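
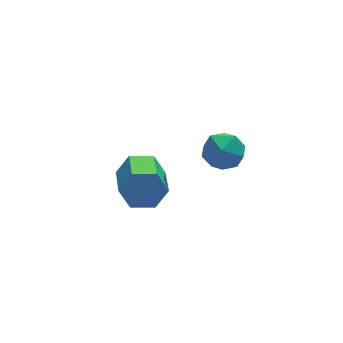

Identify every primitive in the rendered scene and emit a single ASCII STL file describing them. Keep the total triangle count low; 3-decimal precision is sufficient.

solid 
facet normal 0.248 0.913 -0.324
outer loop
vertex -2.957 3.696 -2.349
vertex -3.517 3.592 -3.072
vertex -3.837 3.956 -2.29
endloop
endfacet
facet normal 0.150 0.294 0.944
outer loop
vertex -2.957 3.696 -2.349
vertex -3.837 3.956 -2.29
vertex -3.403 2.053 -1.766
endloop
endfacet
facet normal 0.150 0.294 0.944
outer loop
vertex -3.403 2.053 -1.766
vertex -3.837 3.956 -2.29
vertex -4.284 2.313 -1.707
endloop
endfacet
facet normal -0.248 -0.913 0.325
outer loop
vertex -3.403 2.053 -1.766
vertex -4.284 2.313 -1.707
vertex -3.963 1.948 -2.488
endloop
endfacet
facet normal 0.248 0.913 -0.324
outer loop
vertex -3.837 3.956 -2.29
vertex -3.517 3.592 -3.072
vertex -4.397 3.852 -3.012
endloop
endfacet
facet normal -0.753 0.392 0.528
outer loop
vertex -3.837 3.956 -2.29
vertex -4.397 3.852 -3.012
vertex -4.284 2.313 -1.707
endloop
endfacet
facet normal -0.753 0.392 0.528
outer loop
vertex -4.284 2.313 -1.707
vertex -4.397 3.852 -3.012
vertex -4.844 2.209 -2.429
endloop
endfacet
facet normal -0.249 -0.913 0.324
outer loop
vertex -4.284 2.313 -1.707
vertex -4.844 2.209 -2.429
vertex -3.963 1.948 -2.488
endloop
endfacet
facet normal 0.248 0.913 -0.325
outer loop
vertex -4.397 3.852 -3.012
vertex -3.517 3.592 -3.072
vertex -4.077 3.487 -3.794
endloop
endfacet
facet normal -0.904 0.098 -0.416
outer loop
vertex -4.397 3.852 -3.012
vertex -4.077 3.487 -3.794
vertex -4.844 2.209 -2.429
endloop
endfacet
facet normal -0.904 0.098 -0.417
outer loop
vertex -4.844 2.209 -2.429
vertex -4.077 3.487 -3.794
vertex -4.523 1.844 -3.211
endloop
endfacet
facet normal -0.249 -0.913 0.324
outer loop
vertex -4.844 2.209 -2.429
vertex -4.523 1.844 -3.211
vertex -3.963 1.948 -2.488
endloop
endfacet
facet normal 0.248 0.913 -0.325
outer loop
vertex -4.077 3.487 -3.794
vertex -3.517 3.592 -3.072
vertex -3.196 3.227 -3.853
endloop
endfacet
facet normal -0.150 -0.294 -0.944
outer loop
vertex -4.077 3.487 -3.794
vertex -3.196 3.227 -3.853
vertex -4.523 1.844 -3.211
endloop
endfacet
facet normal -0.150 -0.294 -0.944
outer loop
vertex -4.523 1.844 -3.211
vertex -3.196 3.227 -3.853
vertex -3.643 1.584 -3.27
endloop
endfacet
facet normal -0.248 -0.913 0.324
outer loop
vertex -4.523 1.844 -3.211
vertex -3.643 1.584 -3.27
vertex -3.963 1.948 -2.488
endloop
endfacet
facet normal 0.249 0.913 -0.324
outer loop
vertex -3.196 3.227 -3.853
vertex -3.517 3.592 -3.072
vertex -2.636 3.331 -3.131
endloop
endfacet
facet normal 0.753 -0.392 -0.528
outer loop
vertex -3.196 3.227 -3.853
vertex -2.636 3.331 -3.131
vertex -3.643 1.584 -3.27
endloop
endfacet
facet normal 0.753 -0.392 -0.528
outer loop
vertex -3.643 1.584 -3.27
vertex -2.636 3.331 -3.131
vertex -3.083 1.688 -2.548
endloop
endfacet
facet normal -0.248 -0.913 0.324
outer loop
vertex -3.643 1.584 -3.27
vertex -3.083 1.688 -2.548
vertex -3.963 1.948 -2.488
endloop
endfacet
facet normal 0.249 0.913 -0.324
outer loop
vertex -2.636 3.331 -3.131
vertex -3.517 3.592 -3.072
vertex -2.957 3.696 -2.349
endloop
endfacet
facet normal 0.904 -0.098 0.417
outer loop
vertex -2.636 3.331 -3.131
vertex -2.957 3.696 -2.349
vertex -3.083 1.688 -2.548
endloop
endfacet
facet normal 0.904 -0.098 0.416
outer loop
vertex -3.083 1.688 -2.548
vertex -2.957 3.696 -2.349
vertex -3.403 2.053 -1.766
endloop
endfacet
facet normal -0.248 -0.913 0.325
outer loop
vertex -3.083 1.688 -2.548
vertex -3.403 2.053 -1.766
vertex -3.963 1.948 -2.488
endloop
endfacet
facet normal -0.826 0.485 0.287
outer loop
vertex -2.304 0.205 1.293
vertex -2.683 -0.573 1.517
vertex -2.206 -0.118 2.121
endloop
endfacet
facet normal -0.246 0.893 0.377
outer loop
vertex -2.304 0.205 1.293
vertex -2.206 -0.118 2.121
vertex -1.51 0.252 1.7
endloop
endfacet
facet normal 0.074 0.964 -0.256
outer loop
vertex -2.304 0.205 1.293
vertex -1.51 0.252 1.7
vertex -1.557 0.026 0.837
endloop
endfacet
facet normal -0.307 0.600 -0.739
outer loop
vertex -2.304 0.205 1.293
vertex -1.557 0.026 0.837
vertex -2.282 -0.484 0.724
endloop
endfacet
facet normal -0.863 0.305 -0.402
outer loop
vertex -2.304 0.205 1.293
vertex -2.282 -0.484 0.724
vertex -2.683 -0.573 1.517
endloop
endfacet
facet normal 0.201 0.547 0.813
outer loop
vertex -1.51 0.252 1.7
vertex -2.206 -0.118 2.121
vertex -1.398 -0.496 2.176
endloop
endfacet
facet normal -0.737 -0.112 0.667
outer loop
vertex -2.206 -0.118 2.121
vertex -2.683 -0.573 1.517
vertex -2.123 -1.006 2.063
endloop
endfacet
facet normal -0.797 -0.405 -0.448
outer loop
vertex -2.683 -0.573 1.517
vertex -2.282 -0.484 0.724
vertex -2.17 -1.232 1.2
endloop
endfacet
facet normal 0.102 0.074 -0.992
outer loop
vertex -2.282 -0.484 0.724
vertex -1.557 0.026 0.837
vertex -1.474 -0.862 0.779
endloop
endfacet
facet normal 0.719 0.662 -0.212
outer loop
vertex -1.557 0.026 0.837
vertex -1.51 0.252 1.7
vertex -0.997 -0.407 1.383
endloop
endfacet
facet normal 0.307 -0.600 0.739
outer loop
vertex -1.376 -1.185 1.607
vertex -1.398 -0.496 2.176
vertex -2.123 -1.006 2.063
endloop
endfacet
facet normal -0.074 -0.964 0.256
outer loop
vertex -1.376 -1.185 1.607
vertex -2.123 -1.006 2.063
vertex -2.17 -1.232 1.2
endloop
endfacet
facet normal 0.246 -0.893 -0.377
outer loop
vertex -1.376 -1.185 1.607
vertex -2.17 -1.232 1.2
vertex -1.474 -0.862 0.779
endloop
endfacet
facet normal 0.826 -0.485 -0.287
outer loop
vertex -1.376 -1.185 1.607
vertex -1.474 -0.862 0.779
vertex -0.997 -0.407 1.383
endloop
endfacet
facet normal 0.863 -0.305 0.402
outer loop
vertex -1.376 -1.185 1.607
vertex -0.997 -0.407 1.383
vertex -1.398 -0.496 2.176
endloop
endfacet
facet normal -0.102 -0.074 0.992
outer loop
vertex -2.123 -1.006 2.063
vertex -1.398 -0.496 2.176
vertex -2.206 -0.118 2.121
endloop
endfacet
facet normal -0.719 -0.662 0.212
outer loop
vertex -2.17 -1.232 1.2
vertex -2.123 -1.006 2.063
vertex -2.683 -0.573 1.517
endloop
endfacet
facet normal -0.201 -0.547 -0.813
outer loop
vertex -1.474 -0.862 0.779
vertex -2.17 -1.232 1.2
vertex -2.282 -0.484 0.724
endloop
endfacet
facet normal 0.737 0.112 -0.667
outer loop
vertex -0.997 -0.407 1.383
vertex -1.474 -0.862 0.779
vertex -1.557 0.026 0.837
endloop
endfacet
facet normal 0.797 0.405 0.448
outer loop
vertex -1.398 -0.496 2.176
vertex -0.997 -0.407 1.383
vertex -1.51 0.252 1.7
endloop
endfacet

endsolid


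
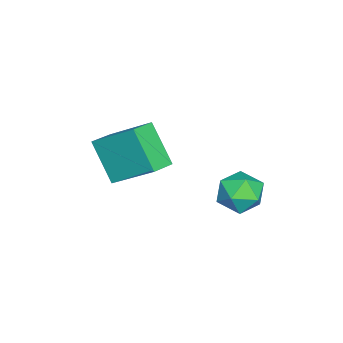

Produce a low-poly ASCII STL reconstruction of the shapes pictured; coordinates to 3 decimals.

solid 
facet normal -0.908 0.348 -0.232
outer loop
vertex 2.249 -4.319 0.226
vertex 2.564 -2.674 1.46
vertex 2.993 -3.357 -1.246
endloop
endfacet
facet normal -0.151 -0.791 -0.593
outer loop
vertex 3.956 -3.726 -1.0
vertex 2.249 -4.319 0.226
vertex 2.993 -3.357 -1.246
endloop
endfacet
facet normal -0.908 0.348 -0.232
outer loop
vertex 2.993 -3.357 -1.246
vertex 2.564 -2.674 1.46
vertex 3.309 -1.712 -0.012
endloop
endfacet
facet normal 0.390 0.503 -0.771
outer loop
vertex 3.309 -1.712 -0.012
vertex 3.956 -3.726 -1.0
vertex 2.993 -3.357 -1.246
endloop
endfacet
facet normal -0.390 -0.504 0.771
outer loop
vertex 2.249 -4.319 0.226
vertex 3.527 -3.043 1.706
vertex 2.564 -2.674 1.46
endloop
endfacet
facet normal -0.152 -0.791 -0.593
outer loop
vertex 3.211 -4.688 0.472
vertex 2.249 -4.319 0.226
vertex 3.956 -3.726 -1.0
endloop
endfacet
facet normal -0.390 -0.503 0.771
outer loop
vertex 3.211 -4.688 0.472
vertex 3.527 -3.043 1.706
vertex 2.249 -4.319 0.226
endloop
endfacet
facet normal 0.151 0.791 0.593
outer loop
vertex 2.564 -2.674 1.46
vertex 3.527 -3.043 1.706
vertex 3.309 -1.712 -0.012
endloop
endfacet
facet normal 0.390 0.504 -0.771
outer loop
vertex 4.271 -2.081 0.234
vertex 3.956 -3.726 -1.0
vertex 3.309 -1.712 -0.012
endloop
endfacet
facet normal 0.152 0.791 0.593
outer loop
vertex 3.309 -1.712 -0.012
vertex 3.527 -3.043 1.706
vertex 4.271 -2.081 0.234
endloop
endfacet
facet normal 0.908 -0.348 0.232
outer loop
vertex 4.271 -2.081 0.234
vertex 3.211 -4.688 0.472
vertex 3.956 -3.726 -1.0
endloop
endfacet
facet normal 0.908 -0.348 0.232
outer loop
vertex 3.527 -3.043 1.706
vertex 3.211 -4.688 0.472
vertex 4.271 -2.081 0.234
endloop
endfacet
facet normal -0.912 0.309 0.270
outer loop
vertex 1.184 0.535 -2.39
vertex 1.359 0.249 -1.471
vertex 1.584 1.159 -1.752
endloop
endfacet
facet normal -0.660 0.701 -0.271
outer loop
vertex 1.184 0.535 -2.39
vertex 1.584 1.159 -1.752
vertex 1.918 1.118 -2.67
endloop
endfacet
facet normal -0.518 0.260 -0.815
outer loop
vertex 1.184 0.535 -2.39
vertex 1.918 1.118 -2.67
vertex 1.9 0.184 -2.957
endloop
endfacet
facet normal -0.681 -0.404 -0.611
outer loop
vertex 1.184 0.535 -2.39
vertex 1.9 0.184 -2.957
vertex 1.554 -0.353 -2.216
endloop
endfacet
facet normal -0.926 -0.374 0.060
outer loop
vertex 1.184 0.535 -2.39
vertex 1.554 -0.353 -2.216
vertex 1.359 0.249 -1.471
endloop
endfacet
facet normal -0.046 0.997 -0.061
outer loop
vertex 1.918 1.118 -2.67
vertex 1.584 1.159 -1.752
vertex 2.546 1.193 -1.924
endloop
endfacet
facet normal -0.454 0.363 0.813
outer loop
vertex 1.584 1.159 -1.752
vertex 1.359 0.249 -1.471
vertex 2.2 0.656 -1.183
endloop
endfacet
facet normal -0.475 -0.741 0.474
outer loop
vertex 1.359 0.249 -1.471
vertex 1.554 -0.353 -2.216
vertex 2.182 -0.278 -1.47
endloop
endfacet
facet normal -0.081 -0.789 -0.609
outer loop
vertex 1.554 -0.353 -2.216
vertex 1.9 0.184 -2.957
vertex 2.516 -0.319 -2.388
endloop
endfacet
facet normal 0.184 0.285 -0.941
outer loop
vertex 1.9 0.184 -2.957
vertex 1.918 1.118 -2.67
vertex 2.741 0.591 -2.669
endloop
endfacet
facet normal 0.681 0.404 0.611
outer loop
vertex 2.916 0.305 -1.75
vertex 2.546 1.193 -1.924
vertex 2.2 0.656 -1.183
endloop
endfacet
facet normal 0.518 -0.260 0.815
outer loop
vertex 2.916 0.305 -1.75
vertex 2.2 0.656 -1.183
vertex 2.182 -0.278 -1.47
endloop
endfacet
facet normal 0.660 -0.701 0.271
outer loop
vertex 2.916 0.305 -1.75
vertex 2.182 -0.278 -1.47
vertex 2.516 -0.319 -2.388
endloop
endfacet
facet normal 0.912 -0.309 -0.270
outer loop
vertex 2.916 0.305 -1.75
vertex 2.516 -0.319 -2.388
vertex 2.741 0.591 -2.669
endloop
endfacet
facet normal 0.926 0.374 -0.060
outer loop
vertex 2.916 0.305 -1.75
vertex 2.741 0.591 -2.669
vertex 2.546 1.193 -1.924
endloop
endfacet
facet normal 0.081 0.789 0.609
outer loop
vertex 2.2 0.656 -1.183
vertex 2.546 1.193 -1.924
vertex 1.584 1.159 -1.752
endloop
endfacet
facet normal -0.184 -0.285 0.941
outer loop
vertex 2.182 -0.278 -1.47
vertex 2.2 0.656 -1.183
vertex 1.359 0.249 -1.471
endloop
endfacet
facet normal 0.046 -0.997 0.061
outer loop
vertex 2.516 -0.319 -2.388
vertex 2.182 -0.278 -1.47
vertex 1.554 -0.353 -2.216
endloop
endfacet
facet normal 0.454 -0.363 -0.813
outer loop
vertex 2.741 0.591 -2.669
vertex 2.516 -0.319 -2.388
vertex 1.9 0.184 -2.957
endloop
endfacet
facet normal 0.475 0.741 -0.474
outer loop
vertex 2.546 1.193 -1.924
vertex 2.741 0.591 -2.669
vertex 1.918 1.118 -2.67
endloop
endfacet

endsolid


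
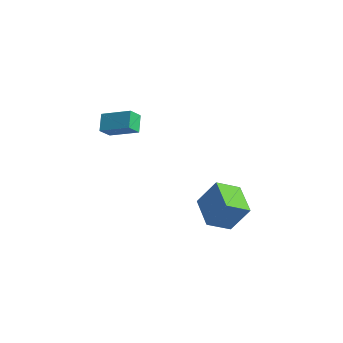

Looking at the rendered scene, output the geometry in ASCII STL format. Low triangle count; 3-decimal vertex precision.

solid 
facet normal -0.509 0.535 0.674
outer loop
vertex -3.478 -1.392 0.42
vertex -2.193 -0.806 0.926
vertex -3.546 -0.77 -0.125
endloop
endfacet
facet normal -0.857 -0.390 -0.338
outer loop
vertex -3.047 -1.294 -0.786
vertex -3.478 -1.392 0.42
vertex -3.546 -0.77 -0.125
endloop
endfacet
facet normal -0.509 0.535 0.674
outer loop
vertex -3.546 -0.77 -0.125
vertex -2.193 -0.806 0.926
vertex -2.261 -0.184 0.381
endloop
endfacet
facet normal -0.083 0.749 -0.657
outer loop
vertex -2.261 -0.184 0.381
vertex -3.047 -1.294 -0.786
vertex -3.546 -0.77 -0.125
endloop
endfacet
facet normal 0.083 -0.749 0.657
outer loop
vertex -3.478 -1.392 0.42
vertex -1.694 -1.33 0.265
vertex -2.193 -0.806 0.926
endloop
endfacet
facet normal -0.857 -0.390 -0.338
outer loop
vertex -2.979 -1.916 -0.241
vertex -3.478 -1.392 0.42
vertex -3.047 -1.294 -0.786
endloop
endfacet
facet normal 0.083 -0.749 0.657
outer loop
vertex -2.979 -1.916 -0.241
vertex -1.694 -1.33 0.265
vertex -3.478 -1.392 0.42
endloop
endfacet
facet normal 0.857 0.390 0.338
outer loop
vertex -2.193 -0.806 0.926
vertex -1.694 -1.33 0.265
vertex -2.261 -0.184 0.381
endloop
endfacet
facet normal -0.083 0.749 -0.657
outer loop
vertex -1.762 -0.708 -0.28
vertex -3.047 -1.294 -0.786
vertex -2.261 -0.184 0.381
endloop
endfacet
facet normal 0.857 0.390 0.338
outer loop
vertex -2.261 -0.184 0.381
vertex -1.694 -1.33 0.265
vertex -1.762 -0.708 -0.28
endloop
endfacet
facet normal 0.509 -0.535 -0.674
outer loop
vertex -1.762 -0.708 -0.28
vertex -2.979 -1.916 -0.241
vertex -3.047 -1.294 -0.786
endloop
endfacet
facet normal 0.509 -0.535 -0.674
outer loop
vertex -1.694 -1.33 0.265
vertex -2.979 -1.916 -0.241
vertex -1.762 -0.708 -0.28
endloop
endfacet
facet normal -0.449 -0.304 -0.840
outer loop
vertex 2.618 -0.762 -4.064
vertex 1.204 -0.019 -3.577
vertex 2.98 0.307 -4.645
endloop
endfacet
facet normal 0.847 -0.445 -0.291
outer loop
vertex 3.676 0.779 -3.343
vertex 2.618 -0.762 -4.064
vertex 2.98 0.307 -4.645
endloop
endfacet
facet normal -0.449 -0.304 -0.840
outer loop
vertex 2.98 0.307 -4.645
vertex 1.204 -0.019 -3.577
vertex 1.566 1.05 -4.158
endloop
endfacet
facet normal 0.285 0.842 -0.458
outer loop
vertex 1.566 1.05 -4.158
vertex 3.676 0.779 -3.343
vertex 2.98 0.307 -4.645
endloop
endfacet
facet normal -0.285 -0.842 0.458
outer loop
vertex 2.618 -0.762 -4.064
vertex 1.9 0.453 -2.275
vertex 1.204 -0.019 -3.577
endloop
endfacet
facet normal 0.847 -0.445 -0.291
outer loop
vertex 3.314 -0.29 -2.762
vertex 2.618 -0.762 -4.064
vertex 3.676 0.779 -3.343
endloop
endfacet
facet normal -0.285 -0.842 0.458
outer loop
vertex 3.314 -0.29 -2.762
vertex 1.9 0.453 -2.275
vertex 2.618 -0.762 -4.064
endloop
endfacet
facet normal -0.847 0.445 0.291
outer loop
vertex 1.204 -0.019 -3.577
vertex 1.9 0.453 -2.275
vertex 1.566 1.05 -4.158
endloop
endfacet
facet normal 0.285 0.842 -0.458
outer loop
vertex 2.262 1.522 -2.856
vertex 3.676 0.779 -3.343
vertex 1.566 1.05 -4.158
endloop
endfacet
facet normal -0.847 0.445 0.291
outer loop
vertex 1.566 1.05 -4.158
vertex 1.9 0.453 -2.275
vertex 2.262 1.522 -2.856
endloop
endfacet
facet normal 0.449 0.304 0.840
outer loop
vertex 2.262 1.522 -2.856
vertex 3.314 -0.29 -2.762
vertex 3.676 0.779 -3.343
endloop
endfacet
facet normal 0.449 0.304 0.840
outer loop
vertex 1.9 0.453 -2.275
vertex 3.314 -0.29 -2.762
vertex 2.262 1.522 -2.856
endloop
endfacet

endsolid


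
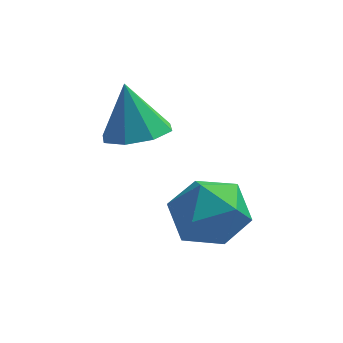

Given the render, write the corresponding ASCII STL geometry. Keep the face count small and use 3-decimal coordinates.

solid 
facet normal 0.427 -0.010 0.904
outer loop
vertex -1.229 -1.224 -2.714
vertex -1.784 -1.614 -2.456
vertex -1.204 -1.949 -2.734
endloop
endfacet
facet normal 0.920 0.021 0.390
outer loop
vertex -1.229 -1.224 -2.714
vertex -1.204 -1.949 -2.734
vertex -0.972 -1.562 -3.302
endloop
endfacet
facet normal 0.795 0.607 -0.001
outer loop
vertex -1.229 -1.224 -2.714
vertex -0.972 -1.562 -3.302
vertex -1.41 -0.988 -3.375
endloop
endfacet
facet normal 0.225 0.936 0.272
outer loop
vertex -1.229 -1.224 -2.714
vertex -1.41 -0.988 -3.375
vertex -1.911 -1.02 -2.852
endloop
endfacet
facet normal -0.003 0.554 0.832
outer loop
vertex -1.229 -1.224 -2.714
vertex -1.911 -1.02 -2.852
vertex -1.784 -1.614 -2.456
endloop
endfacet
facet normal 0.835 -0.549 -0.033
outer loop
vertex -0.972 -1.562 -3.302
vertex -1.204 -1.949 -2.734
vertex -1.369 -2.16 -3.408
endloop
endfacet
facet normal 0.037 -0.599 0.800
outer loop
vertex -1.204 -1.949 -2.734
vertex -1.784 -1.614 -2.456
vertex -1.87 -2.192 -2.885
endloop
endfacet
facet normal -0.658 0.315 0.684
outer loop
vertex -1.784 -1.614 -2.456
vertex -1.911 -1.02 -2.852
vertex -2.308 -1.618 -2.958
endloop
endfacet
facet normal -0.290 0.931 -0.221
outer loop
vertex -1.911 -1.02 -2.852
vertex -1.41 -0.988 -3.375
vertex -2.076 -1.231 -3.526
endloop
endfacet
facet normal 0.633 0.399 -0.664
outer loop
vertex -1.41 -0.988 -3.375
vertex -0.972 -1.562 -3.302
vertex -1.496 -1.566 -3.804
endloop
endfacet
facet normal -0.225 -0.936 -0.272
outer loop
vertex -2.051 -1.956 -3.546
vertex -1.369 -2.16 -3.408
vertex -1.87 -2.192 -2.885
endloop
endfacet
facet normal -0.795 -0.607 0.001
outer loop
vertex -2.051 -1.956 -3.546
vertex -1.87 -2.192 -2.885
vertex -2.308 -1.618 -2.958
endloop
endfacet
facet normal -0.920 -0.021 -0.390
outer loop
vertex -2.051 -1.956 -3.546
vertex -2.308 -1.618 -2.958
vertex -2.076 -1.231 -3.526
endloop
endfacet
facet normal -0.427 0.010 -0.904
outer loop
vertex -2.051 -1.956 -3.546
vertex -2.076 -1.231 -3.526
vertex -1.496 -1.566 -3.804
endloop
endfacet
facet normal 0.003 -0.554 -0.832
outer loop
vertex -2.051 -1.956 -3.546
vertex -1.496 -1.566 -3.804
vertex -1.369 -2.16 -3.408
endloop
endfacet
facet normal 0.290 -0.931 0.221
outer loop
vertex -1.87 -2.192 -2.885
vertex -1.369 -2.16 -3.408
vertex -1.204 -1.949 -2.734
endloop
endfacet
facet normal -0.633 -0.399 0.664
outer loop
vertex -2.308 -1.618 -2.958
vertex -1.87 -2.192 -2.885
vertex -1.784 -1.614 -2.456
endloop
endfacet
facet normal -0.835 0.549 0.033
outer loop
vertex -2.076 -1.231 -3.526
vertex -2.308 -1.618 -2.958
vertex -1.911 -1.02 -2.852
endloop
endfacet
facet normal -0.037 0.599 -0.800
outer loop
vertex -1.496 -1.566 -3.804
vertex -2.076 -1.231 -3.526
vertex -1.41 -0.988 -3.375
endloop
endfacet
facet normal 0.658 -0.315 -0.684
outer loop
vertex -1.369 -2.16 -3.408
vertex -1.496 -1.566 -3.804
vertex -0.972 -1.562 -3.302
endloop
endfacet
facet normal 0.224 -0.290 -0.931
outer loop
vertex -2.575 -0.996 -1.905
vertex -2.884 -0.531 -2.124
vertex -2.314 -0.621 -1.959
endloop
endfacet
facet normal 0.594 -0.307 0.743
outer loop
vertex -2.575 -0.996 -1.905
vertex -2.314 -0.621 -1.959
vertex -3.116 -0.229 -1.156
endloop
endfacet
facet normal 0.223 -0.292 -0.930
outer loop
vertex -2.314 -0.621 -1.959
vertex -2.884 -0.531 -2.124
vertex -2.388 -0.194 -2.111
endloop
endfacet
facet normal 0.743 0.335 0.579
outer loop
vertex -2.314 -0.621 -1.959
vertex -2.388 -0.194 -2.111
vertex -3.116 -0.229 -1.156
endloop
endfacet
facet normal 0.221 -0.290 -0.931
outer loop
vertex -2.388 -0.194 -2.111
vertex -2.884 -0.531 -2.124
vertex -2.752 0.036 -2.269
endloop
endfacet
facet normal 0.396 0.856 0.333
outer loop
vertex -2.388 -0.194 -2.111
vertex -2.752 0.036 -2.269
vertex -3.116 -0.229 -1.156
endloop
endfacet
facet normal 0.223 -0.290 -0.931
outer loop
vertex -2.752 0.036 -2.269
vertex -2.884 -0.531 -2.124
vertex -3.194 -0.066 -2.343
endloop
endfacet
facet normal -0.246 0.958 0.148
outer loop
vertex -2.752 0.036 -2.269
vertex -3.194 -0.066 -2.343
vertex -3.116 -0.229 -1.156
endloop
endfacet
facet normal 0.222 -0.290 -0.931
outer loop
vertex -3.194 -0.066 -2.343
vertex -2.884 -0.531 -2.124
vertex -3.454 -0.441 -2.288
endloop
endfacet
facet normal -0.805 0.578 0.132
outer loop
vertex -3.194 -0.066 -2.343
vertex -3.454 -0.441 -2.288
vertex -3.116 -0.229 -1.156
endloop
endfacet
facet normal 0.222 -0.291 -0.931
outer loop
vertex -3.454 -0.441 -2.288
vertex -2.884 -0.531 -2.124
vertex -3.381 -0.868 -2.137
endloop
endfacet
facet normal -0.954 -0.058 0.296
outer loop
vertex -3.454 -0.441 -2.288
vertex -3.381 -0.868 -2.137
vertex -3.116 -0.229 -1.156
endloop
endfacet
facet normal 0.222 -0.291 -0.931
outer loop
vertex -3.381 -0.868 -2.137
vertex -2.884 -0.531 -2.124
vertex -3.016 -1.098 -1.978
endloop
endfacet
facet normal -0.604 -0.583 0.543
outer loop
vertex -3.381 -0.868 -2.137
vertex -3.016 -1.098 -1.978
vertex -3.116 -0.229 -1.156
endloop
endfacet
facet normal 0.221 -0.291 -0.931
outer loop
vertex -3.016 -1.098 -1.978
vertex -2.884 -0.531 -2.124
vertex -2.575 -0.996 -1.905
endloop
endfacet
facet normal 0.038 -0.684 0.728
outer loop
vertex -3.016 -1.098 -1.978
vertex -2.575 -0.996 -1.905
vertex -3.116 -0.229 -1.156
endloop
endfacet

endsolid


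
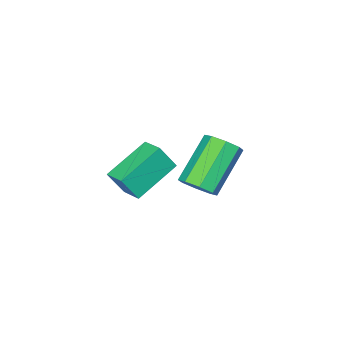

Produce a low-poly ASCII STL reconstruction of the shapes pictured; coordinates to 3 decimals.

solid 
facet normal -0.888 0.076 0.454
outer loop
vertex -2.848 -1.857 1.212
vertex -2.666 -0.991 1.422
vertex -3.313 -1.526 0.248
endloop
endfacet
facet normal -0.200 -0.952 -0.230
outer loop
vertex -1.654 -1.669 -0.602
vertex -2.848 -1.857 1.212
vertex -3.313 -1.526 0.248
endloop
endfacet
facet normal -0.888 0.076 0.454
outer loop
vertex -3.313 -1.526 0.248
vertex -2.666 -0.991 1.422
vertex -3.131 -0.66 0.458
endloop
endfacet
facet normal -0.415 0.296 -0.860
outer loop
vertex -3.131 -0.66 0.458
vertex -1.654 -1.669 -0.602
vertex -3.313 -1.526 0.248
endloop
endfacet
facet normal 0.415 -0.296 0.860
outer loop
vertex -2.848 -1.857 1.212
vertex -1.007 -1.134 0.572
vertex -2.666 -0.991 1.422
endloop
endfacet
facet normal -0.200 -0.952 -0.230
outer loop
vertex -1.189 -2.0 0.362
vertex -2.848 -1.857 1.212
vertex -1.654 -1.669 -0.602
endloop
endfacet
facet normal 0.415 -0.296 0.860
outer loop
vertex -1.189 -2.0 0.362
vertex -1.007 -1.134 0.572
vertex -2.848 -1.857 1.212
endloop
endfacet
facet normal 0.200 0.952 0.230
outer loop
vertex -2.666 -0.991 1.422
vertex -1.007 -1.134 0.572
vertex -3.131 -0.66 0.458
endloop
endfacet
facet normal -0.415 0.296 -0.860
outer loop
vertex -1.472 -0.803 -0.392
vertex -1.654 -1.669 -0.602
vertex -3.131 -0.66 0.458
endloop
endfacet
facet normal 0.200 0.952 0.230
outer loop
vertex -3.131 -0.66 0.458
vertex -1.007 -1.134 0.572
vertex -1.472 -0.803 -0.392
endloop
endfacet
facet normal 0.888 -0.076 -0.454
outer loop
vertex -1.472 -0.803 -0.392
vertex -1.189 -2.0 0.362
vertex -1.654 -1.669 -0.602
endloop
endfacet
facet normal 0.888 -0.076 -0.454
outer loop
vertex -1.007 -1.134 0.572
vertex -1.189 -2.0 0.362
vertex -1.472 -0.803 -0.392
endloop
endfacet
facet normal 0.732 0.104 -0.673
outer loop
vertex -0.219 3.119 2.95
vertex -0.551 2.72 2.527
vertex -0.537 3.379 2.644
endloop
endfacet
facet normal 0.279 0.855 0.436
outer loop
vertex -0.219 3.119 2.95
vertex -0.537 3.379 2.644
vertex -1.616 2.919 4.236
endloop
endfacet
facet normal 0.280 0.855 0.437
outer loop
vertex -1.616 2.919 4.236
vertex -0.537 3.379 2.644
vertex -1.935 3.179 3.931
endloop
endfacet
facet normal -0.731 -0.105 0.675
outer loop
vertex -1.616 2.919 4.236
vertex -1.935 3.179 3.931
vertex -1.949 2.52 3.813
endloop
endfacet
facet normal 0.731 0.104 -0.674
outer loop
vertex -0.537 3.379 2.644
vertex -0.551 2.72 2.527
vertex -0.864 3.254 2.27
endloop
endfacet
facet normal -0.241 0.964 -0.112
outer loop
vertex -0.537 3.379 2.644
vertex -0.864 3.254 2.27
vertex -1.935 3.179 3.931
endloop
endfacet
facet normal -0.241 0.964 -0.112
outer loop
vertex -1.935 3.179 3.931
vertex -0.864 3.254 2.27
vertex -2.262 3.054 3.556
endloop
endfacet
facet normal -0.732 -0.105 0.673
outer loop
vertex -1.935 3.179 3.931
vertex -2.262 3.054 3.556
vertex -1.949 2.52 3.813
endloop
endfacet
facet normal 0.732 0.105 -0.673
outer loop
vertex -0.864 3.254 2.27
vertex -0.551 2.72 2.527
vertex -1.007 2.815 2.046
endloop
endfacet
facet normal -0.622 0.507 -0.597
outer loop
vertex -0.864 3.254 2.27
vertex -1.007 2.815 2.046
vertex -2.262 3.054 3.556
endloop
endfacet
facet normal -0.622 0.507 -0.597
outer loop
vertex -2.262 3.054 3.556
vertex -1.007 2.815 2.046
vertex -2.405 2.615 3.332
endloop
endfacet
facet normal -0.732 -0.105 0.673
outer loop
vertex -2.262 3.054 3.556
vertex -2.405 2.615 3.332
vertex -1.949 2.52 3.813
endloop
endfacet
facet normal 0.732 0.103 -0.674
outer loop
vertex -1.007 2.815 2.046
vertex -0.551 2.72 2.527
vertex -0.884 2.321 2.104
endloop
endfacet
facet normal -0.637 -0.244 -0.731
outer loop
vertex -1.007 2.815 2.046
vertex -0.884 2.321 2.104
vertex -2.405 2.615 3.332
endloop
endfacet
facet normal -0.637 -0.246 -0.730
outer loop
vertex -2.405 2.615 3.332
vertex -0.884 2.321 2.104
vertex -2.281 2.121 3.39
endloop
endfacet
facet normal -0.732 -0.105 0.673
outer loop
vertex -2.405 2.615 3.332
vertex -2.281 2.121 3.39
vertex -1.949 2.52 3.813
endloop
endfacet
facet normal 0.731 0.105 -0.675
outer loop
vertex -0.884 2.321 2.104
vertex -0.551 2.72 2.527
vertex -0.565 2.061 2.409
endloop
endfacet
facet normal -0.280 -0.855 -0.437
outer loop
vertex -0.884 2.321 2.104
vertex -0.565 2.061 2.409
vertex -2.281 2.121 3.39
endloop
endfacet
facet normal -0.279 -0.855 -0.436
outer loop
vertex -2.281 2.121 3.39
vertex -0.565 2.061 2.409
vertex -1.963 1.861 3.696
endloop
endfacet
facet normal -0.732 -0.104 0.673
outer loop
vertex -2.281 2.121 3.39
vertex -1.963 1.861 3.696
vertex -1.949 2.52 3.813
endloop
endfacet
facet normal 0.732 0.105 -0.673
outer loop
vertex -0.565 2.061 2.409
vertex -0.551 2.72 2.527
vertex -0.238 2.186 2.784
endloop
endfacet
facet normal 0.241 -0.964 0.112
outer loop
vertex -0.565 2.061 2.409
vertex -0.238 2.186 2.784
vertex -1.963 1.861 3.696
endloop
endfacet
facet normal 0.241 -0.964 0.112
outer loop
vertex -1.963 1.861 3.696
vertex -0.238 2.186 2.784
vertex -1.636 1.986 4.07
endloop
endfacet
facet normal -0.731 -0.104 0.674
outer loop
vertex -1.963 1.861 3.696
vertex -1.636 1.986 4.07
vertex -1.949 2.52 3.813
endloop
endfacet
facet normal 0.732 0.105 -0.673
outer loop
vertex -0.238 2.186 2.784
vertex -0.551 2.72 2.527
vertex -0.095 2.625 3.008
endloop
endfacet
facet normal 0.622 -0.507 0.597
outer loop
vertex -0.238 2.186 2.784
vertex -0.095 2.625 3.008
vertex -1.636 1.986 4.07
endloop
endfacet
facet normal 0.622 -0.507 0.597
outer loop
vertex -1.636 1.986 4.07
vertex -0.095 2.625 3.008
vertex -1.493 2.425 4.294
endloop
endfacet
facet normal -0.732 -0.105 0.673
outer loop
vertex -1.636 1.986 4.07
vertex -1.493 2.425 4.294
vertex -1.949 2.52 3.813
endloop
endfacet
facet normal 0.732 0.105 -0.673
outer loop
vertex -0.095 2.625 3.008
vertex -0.551 2.72 2.527
vertex -0.219 3.119 2.95
endloop
endfacet
facet normal 0.637 0.246 0.731
outer loop
vertex -0.095 2.625 3.008
vertex -0.219 3.119 2.95
vertex -1.493 2.425 4.294
endloop
endfacet
facet normal 0.638 0.245 0.731
outer loop
vertex -1.493 2.425 4.294
vertex -0.219 3.119 2.95
vertex -1.616 2.919 4.236
endloop
endfacet
facet normal -0.732 -0.103 0.674
outer loop
vertex -1.493 2.425 4.294
vertex -1.616 2.919 4.236
vertex -1.949 2.52 3.813
endloop
endfacet

endsolid


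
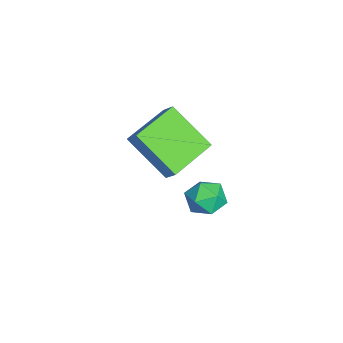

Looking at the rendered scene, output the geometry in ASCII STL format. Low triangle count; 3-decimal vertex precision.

solid 
facet normal -0.472 0.881 -0.029
outer loop
vertex 2.641 2.486 2.715
vertex 1.973 2.123 2.552
vertex 2.174 2.255 3.292
endloop
endfacet
facet normal 0.079 0.902 0.425
outer loop
vertex 2.641 2.486 2.715
vertex 2.174 2.255 3.292
vertex 2.944 2.159 3.353
endloop
endfacet
facet normal 0.671 0.739 0.060
outer loop
vertex 2.641 2.486 2.715
vertex 2.944 2.159 3.353
vertex 3.218 1.968 2.65
endloop
endfacet
facet normal 0.486 0.619 -0.618
outer loop
vertex 2.641 2.486 2.715
vertex 3.218 1.968 2.65
vertex 2.618 1.946 2.156
endloop
endfacet
facet normal -0.219 0.706 -0.673
outer loop
vertex 2.641 2.486 2.715
vertex 2.618 1.946 2.156
vertex 1.973 2.123 2.552
endloop
endfacet
facet normal -0.023 0.395 0.918
outer loop
vertex 2.944 2.159 3.353
vertex 2.174 2.255 3.292
vertex 2.462 1.594 3.584
endloop
endfacet
facet normal -0.914 0.363 0.183
outer loop
vertex 2.174 2.255 3.292
vertex 1.973 2.123 2.552
vertex 1.862 1.572 3.09
endloop
endfacet
facet normal -0.506 0.080 -0.859
outer loop
vertex 1.973 2.123 2.552
vertex 2.618 1.946 2.156
vertex 2.136 1.381 2.387
endloop
endfacet
facet normal 0.636 -0.063 -0.769
outer loop
vertex 2.618 1.946 2.156
vertex 3.218 1.968 2.65
vertex 2.906 1.285 2.448
endloop
endfacet
facet normal 0.935 0.132 0.329
outer loop
vertex 3.218 1.968 2.65
vertex 2.944 2.159 3.353
vertex 3.107 1.417 3.188
endloop
endfacet
facet normal -0.486 -0.619 0.618
outer loop
vertex 2.439 1.054 3.025
vertex 2.462 1.594 3.584
vertex 1.862 1.572 3.09
endloop
endfacet
facet normal -0.671 -0.739 -0.060
outer loop
vertex 2.439 1.054 3.025
vertex 1.862 1.572 3.09
vertex 2.136 1.381 2.387
endloop
endfacet
facet normal -0.079 -0.902 -0.425
outer loop
vertex 2.439 1.054 3.025
vertex 2.136 1.381 2.387
vertex 2.906 1.285 2.448
endloop
endfacet
facet normal 0.472 -0.881 0.029
outer loop
vertex 2.439 1.054 3.025
vertex 2.906 1.285 2.448
vertex 3.107 1.417 3.188
endloop
endfacet
facet normal 0.219 -0.706 0.673
outer loop
vertex 2.439 1.054 3.025
vertex 3.107 1.417 3.188
vertex 2.462 1.594 3.584
endloop
endfacet
facet normal -0.636 0.063 0.769
outer loop
vertex 1.862 1.572 3.09
vertex 2.462 1.594 3.584
vertex 2.174 2.255 3.292
endloop
endfacet
facet normal -0.935 -0.132 -0.329
outer loop
vertex 2.136 1.381 2.387
vertex 1.862 1.572 3.09
vertex 1.973 2.123 2.552
endloop
endfacet
facet normal 0.023 -0.395 -0.918
outer loop
vertex 2.906 1.285 2.448
vertex 2.136 1.381 2.387
vertex 2.618 1.946 2.156
endloop
endfacet
facet normal 0.914 -0.363 -0.183
outer loop
vertex 3.107 1.417 3.188
vertex 2.906 1.285 2.448
vertex 3.218 1.968 2.65
endloop
endfacet
facet normal 0.506 -0.080 0.859
outer loop
vertex 2.462 1.594 3.584
vertex 3.107 1.417 3.188
vertex 2.944 2.159 3.353
endloop
endfacet
facet normal -0.747 0.639 0.184
outer loop
vertex -2.516 0.253 3.056
vertex -2.079 0.594 3.646
vertex -1.691 1.624 1.651
endloop
endfacet
facet normal -0.540 -0.422 -0.729
outer loop
vertex -0.241 0.386 1.294
vertex -2.516 0.253 3.056
vertex -1.691 1.624 1.651
endloop
endfacet
facet normal -0.748 0.638 0.184
outer loop
vertex -1.691 1.624 1.651
vertex -2.079 0.594 3.646
vertex -1.254 1.966 2.241
endloop
endfacet
facet normal 0.387 0.644 -0.660
outer loop
vertex -1.254 1.966 2.241
vertex -0.241 0.386 1.294
vertex -1.691 1.624 1.651
endloop
endfacet
facet normal -0.388 -0.644 0.659
outer loop
vertex -2.516 0.253 3.056
vertex -0.629 -0.644 3.289
vertex -2.079 0.594 3.646
endloop
endfacet
facet normal -0.540 -0.422 -0.729
outer loop
vertex -1.066 -0.986 2.699
vertex -2.516 0.253 3.056
vertex -0.241 0.386 1.294
endloop
endfacet
facet normal -0.387 -0.644 0.660
outer loop
vertex -1.066 -0.986 2.699
vertex -0.629 -0.644 3.289
vertex -2.516 0.253 3.056
endloop
endfacet
facet normal 0.540 0.422 0.729
outer loop
vertex -2.079 0.594 3.646
vertex -0.629 -0.644 3.289
vertex -1.254 1.966 2.241
endloop
endfacet
facet normal 0.388 0.644 -0.659
outer loop
vertex 0.196 0.727 1.884
vertex -0.241 0.386 1.294
vertex -1.254 1.966 2.241
endloop
endfacet
facet normal 0.540 0.422 0.729
outer loop
vertex -1.254 1.966 2.241
vertex -0.629 -0.644 3.289
vertex 0.196 0.727 1.884
endloop
endfacet
facet normal 0.747 -0.638 -0.185
outer loop
vertex 0.196 0.727 1.884
vertex -1.066 -0.986 2.699
vertex -0.241 0.386 1.294
endloop
endfacet
facet normal 0.748 -0.638 -0.184
outer loop
vertex -0.629 -0.644 3.289
vertex -1.066 -0.986 2.699
vertex 0.196 0.727 1.884
endloop
endfacet

endsolid


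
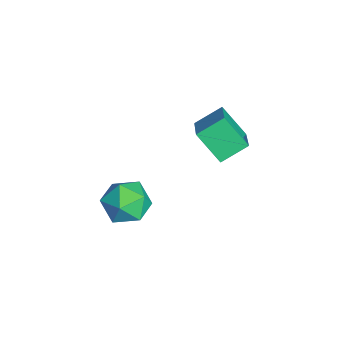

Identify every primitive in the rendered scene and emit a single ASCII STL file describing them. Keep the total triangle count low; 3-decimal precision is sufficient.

solid 
facet normal -0.976 0.206 0.071
outer loop
vertex 0.607 -0.99 2.683
vertex 0.489 -1.862 3.587
vertex 0.763 -0.669 3.894
endloop
endfacet
facet normal -0.608 0.783 -0.129
outer loop
vertex 0.607 -0.99 2.683
vertex 0.763 -0.669 3.894
vertex 1.542 -0.21 3.014
endloop
endfacet
facet normal -0.263 0.626 -0.734
outer loop
vertex 0.607 -0.99 2.683
vertex 1.542 -0.21 3.014
vertex 1.749 -1.119 2.164
endloop
endfacet
facet normal -0.418 -0.048 -0.907
outer loop
vertex 0.607 -0.99 2.683
vertex 1.749 -1.119 2.164
vertex 1.098 -2.14 2.518
endloop
endfacet
facet normal -0.859 -0.308 -0.409
outer loop
vertex 0.607 -0.99 2.683
vertex 1.098 -2.14 2.518
vertex 0.489 -1.862 3.587
endloop
endfacet
facet normal -0.120 0.920 0.374
outer loop
vertex 1.542 -0.21 3.014
vertex 0.763 -0.669 3.894
vertex 2.002 -0.6 4.122
endloop
endfacet
facet normal -0.716 -0.015 0.698
outer loop
vertex 0.763 -0.669 3.894
vertex 0.489 -1.862 3.587
vertex 1.351 -1.621 4.476
endloop
endfacet
facet normal -0.526 -0.847 -0.080
outer loop
vertex 0.489 -1.862 3.587
vertex 1.098 -2.14 2.518
vertex 1.558 -2.53 3.626
endloop
endfacet
facet normal 0.187 -0.426 -0.885
outer loop
vertex 1.098 -2.14 2.518
vertex 1.749 -1.119 2.164
vertex 2.337 -2.071 2.746
endloop
endfacet
facet normal 0.438 0.665 -0.605
outer loop
vertex 1.749 -1.119 2.164
vertex 1.542 -0.21 3.014
vertex 2.611 -0.878 3.053
endloop
endfacet
facet normal 0.418 0.048 0.907
outer loop
vertex 2.493 -1.75 3.957
vertex 2.002 -0.6 4.122
vertex 1.351 -1.621 4.476
endloop
endfacet
facet normal 0.263 -0.626 0.734
outer loop
vertex 2.493 -1.75 3.957
vertex 1.351 -1.621 4.476
vertex 1.558 -2.53 3.626
endloop
endfacet
facet normal 0.608 -0.783 0.129
outer loop
vertex 2.493 -1.75 3.957
vertex 1.558 -2.53 3.626
vertex 2.337 -2.071 2.746
endloop
endfacet
facet normal 0.976 -0.206 -0.071
outer loop
vertex 2.493 -1.75 3.957
vertex 2.337 -2.071 2.746
vertex 2.611 -0.878 3.053
endloop
endfacet
facet normal 0.859 0.308 0.409
outer loop
vertex 2.493 -1.75 3.957
vertex 2.611 -0.878 3.053
vertex 2.002 -0.6 4.122
endloop
endfacet
facet normal -0.187 0.426 0.885
outer loop
vertex 1.351 -1.621 4.476
vertex 2.002 -0.6 4.122
vertex 0.763 -0.669 3.894
endloop
endfacet
facet normal -0.438 -0.665 0.605
outer loop
vertex 1.558 -2.53 3.626
vertex 1.351 -1.621 4.476
vertex 0.489 -1.862 3.587
endloop
endfacet
facet normal 0.120 -0.920 -0.374
outer loop
vertex 2.337 -2.071 2.746
vertex 1.558 -2.53 3.626
vertex 1.098 -2.14 2.518
endloop
endfacet
facet normal 0.716 0.015 -0.698
outer loop
vertex 2.611 -0.878 3.053
vertex 2.337 -2.071 2.746
vertex 1.749 -1.119 2.164
endloop
endfacet
facet normal 0.526 0.847 0.080
outer loop
vertex 2.002 -0.6 4.122
vertex 2.611 -0.878 3.053
vertex 1.542 -0.21 3.014
endloop
endfacet
facet normal -0.455 -0.522 0.721
outer loop
vertex -3.037 2.437 2.956
vertex -3.336 3.811 3.761
vertex -4.762 2.622 2.001
endloop
endfacet
facet normal 0.184 -0.848 -0.497
outer loop
vertex -3.864 3.649 0.579
vertex -3.037 2.437 2.956
vertex -4.762 2.622 2.001
endloop
endfacet
facet normal -0.456 -0.521 0.721
outer loop
vertex -4.762 2.622 2.001
vertex -3.336 3.811 3.761
vertex -5.06 3.995 2.805
endloop
endfacet
facet normal -0.871 0.093 -0.482
outer loop
vertex -5.06 3.995 2.805
vertex -3.864 3.649 0.579
vertex -4.762 2.622 2.001
endloop
endfacet
facet normal 0.871 -0.093 0.483
outer loop
vertex -3.037 2.437 2.956
vertex -2.438 4.838 2.339
vertex -3.336 3.811 3.761
endloop
endfacet
facet normal 0.185 -0.848 -0.497
outer loop
vertex -2.14 3.465 1.535
vertex -3.037 2.437 2.956
vertex -3.864 3.649 0.579
endloop
endfacet
facet normal 0.871 -0.093 0.482
outer loop
vertex -2.14 3.465 1.535
vertex -2.438 4.838 2.339
vertex -3.037 2.437 2.956
endloop
endfacet
facet normal -0.185 0.848 0.496
outer loop
vertex -3.336 3.811 3.761
vertex -2.438 4.838 2.339
vertex -5.06 3.995 2.805
endloop
endfacet
facet normal -0.871 0.093 -0.482
outer loop
vertex -4.163 5.023 1.384
vertex -3.864 3.649 0.579
vertex -5.06 3.995 2.805
endloop
endfacet
facet normal -0.184 0.848 0.497
outer loop
vertex -5.06 3.995 2.805
vertex -2.438 4.838 2.339
vertex -4.163 5.023 1.384
endloop
endfacet
facet normal 0.456 0.522 -0.721
outer loop
vertex -4.163 5.023 1.384
vertex -2.14 3.465 1.535
vertex -3.864 3.649 0.579
endloop
endfacet
facet normal 0.455 0.521 -0.722
outer loop
vertex -2.438 4.838 2.339
vertex -2.14 3.465 1.535
vertex -4.163 5.023 1.384
endloop
endfacet

endsolid


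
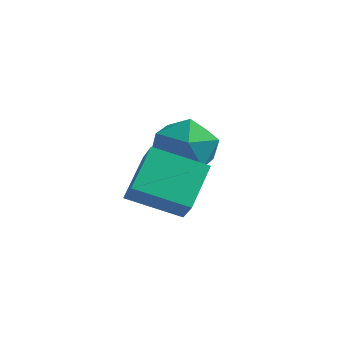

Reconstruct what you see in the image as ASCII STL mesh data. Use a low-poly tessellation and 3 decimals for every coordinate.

solid 
facet normal -0.264 0.617 0.742
outer loop
vertex 1.715 3.228 2.401
vertex 0.706 2.585 2.577
vertex 1.717 2.298 3.175
endloop
endfacet
facet normal 0.446 0.573 0.687
outer loop
vertex 1.715 3.228 2.401
vertex 1.717 2.298 3.175
vertex 2.653 2.465 2.428
endloop
endfacet
facet normal 0.630 0.776 0.027
outer loop
vertex 1.715 3.228 2.401
vertex 2.653 2.465 2.428
vertex 2.22 2.854 1.368
endloop
endfacet
facet normal 0.034 0.945 -0.325
outer loop
vertex 1.715 3.228 2.401
vertex 2.22 2.854 1.368
vertex 1.017 2.929 1.46
endloop
endfacet
facet normal -0.519 0.847 0.116
outer loop
vertex 1.715 3.228 2.401
vertex 1.017 2.929 1.46
vertex 0.706 2.585 2.577
endloop
endfacet
facet normal 0.632 -0.112 0.767
outer loop
vertex 2.653 2.465 2.428
vertex 1.717 2.298 3.175
vertex 2.223 1.351 2.62
endloop
endfacet
facet normal -0.517 -0.041 0.855
outer loop
vertex 1.717 2.298 3.175
vertex 0.706 2.585 2.577
vertex 1.02 1.426 2.712
endloop
endfacet
facet normal -0.930 0.332 -0.157
outer loop
vertex 0.706 2.585 2.577
vertex 1.017 2.929 1.46
vertex 0.587 1.815 1.652
endloop
endfacet
facet normal -0.036 0.491 -0.870
outer loop
vertex 1.017 2.929 1.46
vertex 2.22 2.854 1.368
vertex 1.523 1.982 0.905
endloop
endfacet
facet normal 0.929 0.217 -0.300
outer loop
vertex 2.22 2.854 1.368
vertex 2.653 2.465 2.428
vertex 2.534 1.695 1.503
endloop
endfacet
facet normal -0.034 -0.945 0.325
outer loop
vertex 1.525 1.052 1.679
vertex 2.223 1.351 2.62
vertex 1.02 1.426 2.712
endloop
endfacet
facet normal -0.630 -0.776 -0.027
outer loop
vertex 1.525 1.052 1.679
vertex 1.02 1.426 2.712
vertex 0.587 1.815 1.652
endloop
endfacet
facet normal -0.446 -0.573 -0.687
outer loop
vertex 1.525 1.052 1.679
vertex 0.587 1.815 1.652
vertex 1.523 1.982 0.905
endloop
endfacet
facet normal 0.264 -0.617 -0.742
outer loop
vertex 1.525 1.052 1.679
vertex 1.523 1.982 0.905
vertex 2.534 1.695 1.503
endloop
endfacet
facet normal 0.519 -0.847 -0.116
outer loop
vertex 1.525 1.052 1.679
vertex 2.534 1.695 1.503
vertex 2.223 1.351 2.62
endloop
endfacet
facet normal 0.036 -0.491 0.870
outer loop
vertex 1.02 1.426 2.712
vertex 2.223 1.351 2.62
vertex 1.717 2.298 3.175
endloop
endfacet
facet normal -0.929 -0.217 0.300
outer loop
vertex 0.587 1.815 1.652
vertex 1.02 1.426 2.712
vertex 0.706 2.585 2.577
endloop
endfacet
facet normal -0.632 0.112 -0.767
outer loop
vertex 1.523 1.982 0.905
vertex 0.587 1.815 1.652
vertex 1.017 2.929 1.46
endloop
endfacet
facet normal 0.517 0.041 -0.855
outer loop
vertex 2.534 1.695 1.503
vertex 1.523 1.982 0.905
vertex 2.22 2.854 1.368
endloop
endfacet
facet normal 0.930 -0.332 0.157
outer loop
vertex 2.223 1.351 2.62
vertex 2.534 1.695 1.503
vertex 2.653 2.465 2.428
endloop
endfacet
facet normal -0.824 -0.419 0.381
outer loop
vertex 2.229 -1.8 1.954
vertex 2.0 -0.36 3.043
vertex 1.655 -1.337 1.221
endloop
endfacet
facet normal 0.126 -0.791 -0.598
outer loop
vertex 3.22 -0.54 0.497
vertex 2.229 -1.8 1.954
vertex 1.655 -1.337 1.221
endloop
endfacet
facet normal -0.824 -0.420 0.381
outer loop
vertex 1.655 -1.337 1.221
vertex 2.0 -0.36 3.043
vertex 1.425 0.103 2.31
endloop
endfacet
facet normal -0.553 0.445 -0.705
outer loop
vertex 1.425 0.103 2.31
vertex 3.22 -0.54 0.497
vertex 1.655 -1.337 1.221
endloop
endfacet
facet normal 0.553 -0.445 0.705
outer loop
vertex 2.229 -1.8 1.954
vertex 3.565 0.437 2.319
vertex 2.0 -0.36 3.043
endloop
endfacet
facet normal 0.126 -0.791 -0.599
outer loop
vertex 3.795 -1.003 1.23
vertex 2.229 -1.8 1.954
vertex 3.22 -0.54 0.497
endloop
endfacet
facet normal 0.552 -0.445 0.705
outer loop
vertex 3.795 -1.003 1.23
vertex 3.565 0.437 2.319
vertex 2.229 -1.8 1.954
endloop
endfacet
facet normal -0.126 0.791 0.599
outer loop
vertex 2.0 -0.36 3.043
vertex 3.565 0.437 2.319
vertex 1.425 0.103 2.31
endloop
endfacet
facet normal -0.552 0.445 -0.705
outer loop
vertex 2.991 0.9 1.586
vertex 3.22 -0.54 0.497
vertex 1.425 0.103 2.31
endloop
endfacet
facet normal -0.126 0.791 0.598
outer loop
vertex 1.425 0.103 2.31
vertex 3.565 0.437 2.319
vertex 2.991 0.9 1.586
endloop
endfacet
facet normal 0.824 0.419 -0.381
outer loop
vertex 2.991 0.9 1.586
vertex 3.795 -1.003 1.23
vertex 3.22 -0.54 0.497
endloop
endfacet
facet normal 0.824 0.419 -0.381
outer loop
vertex 3.565 0.437 2.319
vertex 3.795 -1.003 1.23
vertex 2.991 0.9 1.586
endloop
endfacet

endsolid


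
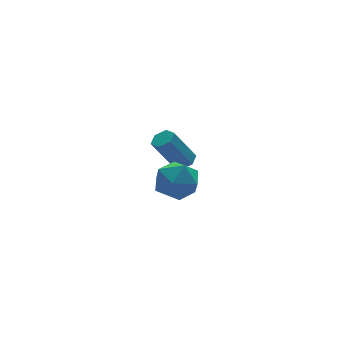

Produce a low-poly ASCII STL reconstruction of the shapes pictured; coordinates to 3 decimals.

solid 
facet normal 0.501 -0.124 -0.856
outer loop
vertex 4.785 4.213 -1.027
vertex 4.369 3.807 -1.212
vertex 4.296 4.398 -1.34
endloop
endfacet
facet normal 0.324 0.945 0.053
outer loop
vertex 4.785 4.213 -1.027
vertex 4.296 4.398 -1.34
vertex 3.786 4.46 0.677
endloop
endfacet
facet normal 0.324 0.945 0.053
outer loop
vertex 3.786 4.46 0.677
vertex 4.296 4.398 -1.34
vertex 3.297 4.645 0.363
endloop
endfacet
facet normal -0.503 0.124 0.856
outer loop
vertex 3.786 4.46 0.677
vertex 3.297 4.645 0.363
vertex 3.371 4.053 0.492
endloop
endfacet
facet normal 0.501 -0.124 -0.856
outer loop
vertex 4.296 4.398 -1.34
vertex 4.369 3.807 -1.212
vertex 3.88 3.992 -1.525
endloop
endfacet
facet normal -0.532 0.736 -0.419
outer loop
vertex 4.296 4.398 -1.34
vertex 3.88 3.992 -1.525
vertex 3.297 4.645 0.363
endloop
endfacet
facet normal -0.532 0.736 -0.419
outer loop
vertex 3.297 4.645 0.363
vertex 3.88 3.992 -1.525
vertex 2.881 4.239 0.178
endloop
endfacet
facet normal -0.502 0.124 0.856
outer loop
vertex 3.297 4.645 0.363
vertex 2.881 4.239 0.178
vertex 3.371 4.053 0.492
endloop
endfacet
facet normal 0.502 -0.122 -0.856
outer loop
vertex 3.88 3.992 -1.525
vertex 4.369 3.807 -1.212
vertex 3.954 3.4 -1.397
endloop
endfacet
facet normal -0.856 -0.209 -0.472
outer loop
vertex 3.88 3.992 -1.525
vertex 3.954 3.4 -1.397
vertex 2.881 4.239 0.178
endloop
endfacet
facet normal -0.856 -0.210 -0.472
outer loop
vertex 2.881 4.239 0.178
vertex 3.954 3.4 -1.397
vertex 2.955 3.647 0.307
endloop
endfacet
facet normal -0.502 0.124 0.856
outer loop
vertex 2.881 4.239 0.178
vertex 2.955 3.647 0.307
vertex 3.371 4.053 0.492
endloop
endfacet
facet normal 0.503 -0.124 -0.856
outer loop
vertex 3.954 3.4 -1.397
vertex 4.369 3.807 -1.212
vertex 4.443 3.215 -1.083
endloop
endfacet
facet normal -0.324 -0.945 -0.053
outer loop
vertex 3.954 3.4 -1.397
vertex 4.443 3.215 -1.083
vertex 2.955 3.647 0.307
endloop
endfacet
facet normal -0.324 -0.945 -0.053
outer loop
vertex 2.955 3.647 0.307
vertex 4.443 3.215 -1.083
vertex 3.444 3.462 0.62
endloop
endfacet
facet normal -0.501 0.124 0.856
outer loop
vertex 2.955 3.647 0.307
vertex 3.444 3.462 0.62
vertex 3.371 4.053 0.492
endloop
endfacet
facet normal 0.502 -0.124 -0.856
outer loop
vertex 4.443 3.215 -1.083
vertex 4.369 3.807 -1.212
vertex 4.859 3.621 -0.898
endloop
endfacet
facet normal 0.532 -0.736 0.419
outer loop
vertex 4.443 3.215 -1.083
vertex 4.859 3.621 -0.898
vertex 3.444 3.462 0.62
endloop
endfacet
facet normal 0.532 -0.736 0.419
outer loop
vertex 3.444 3.462 0.62
vertex 4.859 3.621 -0.898
vertex 3.86 3.868 0.805
endloop
endfacet
facet normal -0.501 0.124 0.856
outer loop
vertex 3.444 3.462 0.62
vertex 3.86 3.868 0.805
vertex 3.371 4.053 0.492
endloop
endfacet
facet normal 0.502 -0.124 -0.856
outer loop
vertex 4.859 3.621 -0.898
vertex 4.369 3.807 -1.212
vertex 4.785 4.213 -1.027
endloop
endfacet
facet normal 0.856 0.210 0.472
outer loop
vertex 4.859 3.621 -0.898
vertex 4.785 4.213 -1.027
vertex 3.86 3.868 0.805
endloop
endfacet
facet normal 0.857 0.209 0.472
outer loop
vertex 3.86 3.868 0.805
vertex 4.785 4.213 -1.027
vertex 3.786 4.46 0.677
endloop
endfacet
facet normal -0.502 0.122 0.856
outer loop
vertex 3.86 3.868 0.805
vertex 3.786 4.46 0.677
vertex 3.371 4.053 0.492
endloop
endfacet
facet normal -0.856 0.505 0.112
outer loop
vertex 0.501 -0.712 1.888
vertex -0.06 -1.649 1.831
vertex 0.287 -1.277 2.799
endloop
endfacet
facet normal -0.319 0.837 0.444
outer loop
vertex 0.501 -0.712 1.888
vertex 0.287 -1.277 2.799
vertex 1.272 -0.825 2.655
endloop
endfacet
facet normal 0.184 0.982 -0.041
outer loop
vertex 0.501 -0.712 1.888
vertex 1.272 -0.825 2.655
vertex 1.535 -0.918 1.597
endloop
endfacet
facet normal -0.042 0.739 -0.672
outer loop
vertex 0.501 -0.712 1.888
vertex 1.535 -0.918 1.597
vertex 0.711 -1.427 1.088
endloop
endfacet
facet normal -0.685 0.445 -0.577
outer loop
vertex 0.501 -0.712 1.888
vertex 0.711 -1.427 1.088
vertex -0.06 -1.649 1.831
endloop
endfacet
facet normal -0.042 0.385 0.922
outer loop
vertex 1.272 -0.825 2.655
vertex 0.287 -1.277 2.799
vertex 1.189 -1.833 3.072
endloop
endfacet
facet normal -0.910 -0.152 0.385
outer loop
vertex 0.287 -1.277 2.799
vertex -0.06 -1.649 1.831
vertex 0.365 -2.342 2.563
endloop
endfacet
facet normal -0.633 -0.251 -0.732
outer loop
vertex -0.06 -1.649 1.831
vertex 0.711 -1.427 1.088
vertex 0.628 -2.435 1.505
endloop
endfacet
facet normal 0.407 0.226 -0.885
outer loop
vertex 0.711 -1.427 1.088
vertex 1.535 -0.918 1.597
vertex 1.613 -1.983 1.361
endloop
endfacet
facet normal 0.773 0.619 0.138
outer loop
vertex 1.535 -0.918 1.597
vertex 1.272 -0.825 2.655
vertex 1.96 -1.611 2.329
endloop
endfacet
facet normal 0.042 -0.739 0.672
outer loop
vertex 1.399 -2.548 2.272
vertex 1.189 -1.833 3.072
vertex 0.365 -2.342 2.563
endloop
endfacet
facet normal -0.184 -0.982 0.041
outer loop
vertex 1.399 -2.548 2.272
vertex 0.365 -2.342 2.563
vertex 0.628 -2.435 1.505
endloop
endfacet
facet normal 0.319 -0.837 -0.444
outer loop
vertex 1.399 -2.548 2.272
vertex 0.628 -2.435 1.505
vertex 1.613 -1.983 1.361
endloop
endfacet
facet normal 0.856 -0.505 -0.112
outer loop
vertex 1.399 -2.548 2.272
vertex 1.613 -1.983 1.361
vertex 1.96 -1.611 2.329
endloop
endfacet
facet normal 0.685 -0.445 0.577
outer loop
vertex 1.399 -2.548 2.272
vertex 1.96 -1.611 2.329
vertex 1.189 -1.833 3.072
endloop
endfacet
facet normal -0.407 -0.226 0.885
outer loop
vertex 0.365 -2.342 2.563
vertex 1.189 -1.833 3.072
vertex 0.287 -1.277 2.799
endloop
endfacet
facet normal -0.773 -0.619 -0.138
outer loop
vertex 0.628 -2.435 1.505
vertex 0.365 -2.342 2.563
vertex -0.06 -1.649 1.831
endloop
endfacet
facet normal 0.042 -0.385 -0.922
outer loop
vertex 1.613 -1.983 1.361
vertex 0.628 -2.435 1.505
vertex 0.711 -1.427 1.088
endloop
endfacet
facet normal 0.910 0.152 -0.385
outer loop
vertex 1.96 -1.611 2.329
vertex 1.613 -1.983 1.361
vertex 1.535 -0.918 1.597
endloop
endfacet
facet normal 0.633 0.251 0.732
outer loop
vertex 1.189 -1.833 3.072
vertex 1.96 -1.611 2.329
vertex 1.272 -0.825 2.655
endloop
endfacet

endsolid


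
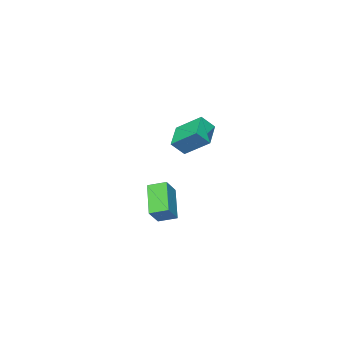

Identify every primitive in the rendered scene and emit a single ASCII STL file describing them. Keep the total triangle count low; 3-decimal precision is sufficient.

solid 
facet normal -0.607 0.345 -0.716
outer loop
vertex -4.324 -4.553 -2.272
vertex -4.645 -3.302 -1.397
vertex -3.234 -3.86 -2.862
endloop
endfacet
facet normal 0.206 -0.802 -0.561
outer loop
vertex -2.675 -4.178 -2.203
vertex -4.324 -4.553 -2.272
vertex -3.234 -3.86 -2.862
endloop
endfacet
facet normal -0.607 0.345 -0.716
outer loop
vertex -3.234 -3.86 -2.862
vertex -4.645 -3.302 -1.397
vertex -3.555 -2.61 -1.987
endloop
endfacet
facet normal 0.768 0.488 -0.416
outer loop
vertex -3.555 -2.61 -1.987
vertex -2.675 -4.178 -2.203
vertex -3.234 -3.86 -2.862
endloop
endfacet
facet normal -0.768 -0.488 0.416
outer loop
vertex -4.324 -4.553 -2.272
vertex -4.086 -3.62 -0.738
vertex -4.645 -3.302 -1.397
endloop
endfacet
facet normal 0.206 -0.802 -0.560
outer loop
vertex -3.765 -4.87 -1.613
vertex -4.324 -4.553 -2.272
vertex -2.675 -4.178 -2.203
endloop
endfacet
facet normal -0.767 -0.488 0.416
outer loop
vertex -3.765 -4.87 -1.613
vertex -4.086 -3.62 -0.738
vertex -4.324 -4.553 -2.272
endloop
endfacet
facet normal -0.205 0.802 0.561
outer loop
vertex -4.645 -3.302 -1.397
vertex -4.086 -3.62 -0.738
vertex -3.555 -2.61 -1.987
endloop
endfacet
facet normal 0.767 0.488 -0.416
outer loop
vertex -2.996 -2.927 -1.328
vertex -2.675 -4.178 -2.203
vertex -3.555 -2.61 -1.987
endloop
endfacet
facet normal -0.206 0.802 0.561
outer loop
vertex -3.555 -2.61 -1.987
vertex -4.086 -3.62 -0.738
vertex -2.996 -2.927 -1.328
endloop
endfacet
facet normal 0.607 -0.345 0.716
outer loop
vertex -2.996 -2.927 -1.328
vertex -3.765 -4.87 -1.613
vertex -2.675 -4.178 -2.203
endloop
endfacet
facet normal 0.607 -0.345 0.716
outer loop
vertex -4.086 -3.62 -0.738
vertex -3.765 -4.87 -1.613
vertex -2.996 -2.927 -1.328
endloop
endfacet
facet normal -0.510 -0.544 0.667
outer loop
vertex 1.742 -1.386 -2.821
vertex 1.314 -0.672 -2.566
vertex 1.0 -1.572 -3.54
endloop
endfacet
facet normal 0.490 -0.820 -0.294
outer loop
vertex 1.866 -0.648 -4.674
vertex 1.742 -1.386 -2.821
vertex 1.0 -1.572 -3.54
endloop
endfacet
facet normal -0.509 -0.544 0.667
outer loop
vertex 1.0 -1.572 -3.54
vertex 1.314 -0.672 -2.566
vertex 0.572 -0.859 -3.285
endloop
endfacet
facet normal -0.706 -0.179 -0.685
outer loop
vertex 0.572 -0.859 -3.285
vertex 1.866 -0.648 -4.674
vertex 1.0 -1.572 -3.54
endloop
endfacet
facet normal 0.706 0.179 0.685
outer loop
vertex 1.742 -1.386 -2.821
vertex 2.18 0.252 -3.7
vertex 1.314 -0.672 -2.566
endloop
endfacet
facet normal 0.491 -0.820 -0.294
outer loop
vertex 2.608 -0.461 -3.955
vertex 1.742 -1.386 -2.821
vertex 1.866 -0.648 -4.674
endloop
endfacet
facet normal 0.706 0.179 0.685
outer loop
vertex 2.608 -0.461 -3.955
vertex 2.18 0.252 -3.7
vertex 1.742 -1.386 -2.821
endloop
endfacet
facet normal -0.491 0.820 0.293
outer loop
vertex 1.314 -0.672 -2.566
vertex 2.18 0.252 -3.7
vertex 0.572 -0.859 -3.285
endloop
endfacet
facet normal -0.706 -0.179 -0.685
outer loop
vertex 1.438 0.066 -4.419
vertex 1.866 -0.648 -4.674
vertex 0.572 -0.859 -3.285
endloop
endfacet
facet normal -0.491 0.820 0.294
outer loop
vertex 0.572 -0.859 -3.285
vertex 2.18 0.252 -3.7
vertex 1.438 0.066 -4.419
endloop
endfacet
facet normal 0.509 0.544 -0.667
outer loop
vertex 1.438 0.066 -4.419
vertex 2.608 -0.461 -3.955
vertex 1.866 -0.648 -4.674
endloop
endfacet
facet normal 0.509 0.544 -0.667
outer loop
vertex 2.18 0.252 -3.7
vertex 2.608 -0.461 -3.955
vertex 1.438 0.066 -4.419
endloop
endfacet

endsolid


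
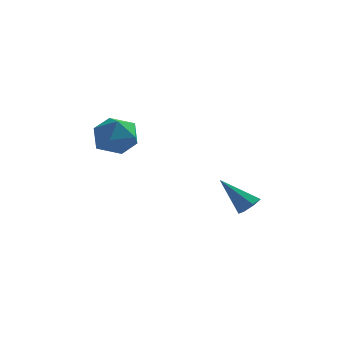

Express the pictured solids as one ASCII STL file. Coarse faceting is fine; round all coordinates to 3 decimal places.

solid 
facet normal -0.531 0.817 0.225
outer loop
vertex -1.715 -2.045 3.007
vertex -2.699 -2.67 2.955
vertex -2.122 -2.573 3.964
endloop
endfacet
facet normal 0.119 0.847 0.518
outer loop
vertex -1.715 -2.045 3.007
vertex -2.122 -2.573 3.964
vertex -0.979 -2.591 3.73
endloop
endfacet
facet normal 0.600 0.800 -0.007
outer loop
vertex -1.715 -2.045 3.007
vertex -0.979 -2.591 3.73
vertex -0.849 -2.698 2.575
endloop
endfacet
facet normal 0.247 0.741 -0.624
outer loop
vertex -1.715 -2.045 3.007
vertex -0.849 -2.698 2.575
vertex -1.912 -2.747 2.096
endloop
endfacet
facet normal -0.452 0.751 -0.481
outer loop
vertex -1.715 -2.045 3.007
vertex -1.912 -2.747 2.096
vertex -2.699 -2.67 2.955
endloop
endfacet
facet normal 0.197 0.277 0.941
outer loop
vertex -0.979 -2.591 3.73
vertex -2.122 -2.573 3.964
vertex -1.508 -3.553 4.124
endloop
endfacet
facet normal -0.854 0.228 0.467
outer loop
vertex -2.122 -2.573 3.964
vertex -2.699 -2.67 2.955
vertex -2.571 -3.602 3.645
endloop
endfacet
facet normal -0.726 0.122 -0.676
outer loop
vertex -2.699 -2.67 2.955
vertex -1.912 -2.747 2.096
vertex -2.441 -3.709 2.49
endloop
endfacet
facet normal 0.405 0.105 -0.908
outer loop
vertex -1.912 -2.747 2.096
vertex -0.849 -2.698 2.575
vertex -1.298 -3.727 2.256
endloop
endfacet
facet normal 0.975 0.201 0.091
outer loop
vertex -0.849 -2.698 2.575
vertex -0.979 -2.591 3.73
vertex -0.721 -3.63 3.265
endloop
endfacet
facet normal -0.247 -0.741 0.624
outer loop
vertex -1.705 -4.255 3.213
vertex -1.508 -3.553 4.124
vertex -2.571 -3.602 3.645
endloop
endfacet
facet normal -0.600 -0.800 0.007
outer loop
vertex -1.705 -4.255 3.213
vertex -2.571 -3.602 3.645
vertex -2.441 -3.709 2.49
endloop
endfacet
facet normal -0.119 -0.847 -0.518
outer loop
vertex -1.705 -4.255 3.213
vertex -2.441 -3.709 2.49
vertex -1.298 -3.727 2.256
endloop
endfacet
facet normal 0.531 -0.817 -0.225
outer loop
vertex -1.705 -4.255 3.213
vertex -1.298 -3.727 2.256
vertex -0.721 -3.63 3.265
endloop
endfacet
facet normal 0.452 -0.751 0.481
outer loop
vertex -1.705 -4.255 3.213
vertex -0.721 -3.63 3.265
vertex -1.508 -3.553 4.124
endloop
endfacet
facet normal -0.405 -0.105 0.908
outer loop
vertex -2.571 -3.602 3.645
vertex -1.508 -3.553 4.124
vertex -2.122 -2.573 3.964
endloop
endfacet
facet normal -0.975 -0.201 -0.091
outer loop
vertex -2.441 -3.709 2.49
vertex -2.571 -3.602 3.645
vertex -2.699 -2.67 2.955
endloop
endfacet
facet normal -0.197 -0.277 -0.941
outer loop
vertex -1.298 -3.727 2.256
vertex -2.441 -3.709 2.49
vertex -1.912 -2.747 2.096
endloop
endfacet
facet normal 0.854 -0.228 -0.467
outer loop
vertex -0.721 -3.63 3.265
vertex -1.298 -3.727 2.256
vertex -0.849 -2.698 2.575
endloop
endfacet
facet normal 0.726 -0.122 0.676
outer loop
vertex -1.508 -3.553 4.124
vertex -0.721 -3.63 3.265
vertex -0.979 -2.591 3.73
endloop
endfacet
facet normal 0.684 -0.027 -0.729
outer loop
vertex 4.451 -1.932 -0.64
vertex 4.124 -2.427 -0.928
vertex 4.052 -1.778 -1.02
endloop
endfacet
facet normal 0.008 0.930 0.369
outer loop
vertex 4.451 -1.932 -0.64
vertex 4.052 -1.778 -1.02
vertex 2.776 -2.373 0.508
endloop
endfacet
facet normal 0.684 -0.027 -0.729
outer loop
vertex 4.052 -1.778 -1.02
vertex 4.124 -2.427 -0.928
vertex 3.707 -2.113 -1.331
endloop
endfacet
facet normal -0.591 0.784 -0.189
outer loop
vertex 4.052 -1.778 -1.02
vertex 3.707 -2.113 -1.331
vertex 2.776 -2.373 0.508
endloop
endfacet
facet normal 0.684 -0.027 -0.729
outer loop
vertex 3.707 -2.113 -1.331
vertex 4.124 -2.427 -0.928
vertex 3.676 -2.684 -1.339
endloop
endfacet
facet normal -0.894 0.055 -0.445
outer loop
vertex 3.707 -2.113 -1.331
vertex 3.676 -2.684 -1.339
vertex 2.776 -2.373 0.508
endloop
endfacet
facet normal 0.684 -0.028 -0.729
outer loop
vertex 3.676 -2.684 -1.339
vertex 4.124 -2.427 -0.928
vertex 3.982 -3.063 -1.037
endloop
endfacet
facet normal -0.673 -0.710 -0.208
outer loop
vertex 3.676 -2.684 -1.339
vertex 3.982 -3.063 -1.037
vertex 2.776 -2.373 0.508
endloop
endfacet
facet normal 0.684 -0.028 -0.729
outer loop
vertex 3.982 -3.063 -1.037
vertex 4.124 -2.427 -0.928
vertex 4.395 -2.962 -0.653
endloop
endfacet
facet normal -0.092 -0.934 0.345
outer loop
vertex 3.982 -3.063 -1.037
vertex 4.395 -2.962 -0.653
vertex 2.776 -2.373 0.508
endloop
endfacet
facet normal 0.684 -0.028 -0.729
outer loop
vertex 4.395 -2.962 -0.653
vertex 4.124 -2.427 -0.928
vertex 4.604 -2.459 -0.476
endloop
endfacet
facet normal 0.407 -0.449 0.795
outer loop
vertex 4.395 -2.962 -0.653
vertex 4.604 -2.459 -0.476
vertex 2.776 -2.373 0.508
endloop
endfacet
facet normal 0.684 -0.028 -0.729
outer loop
vertex 4.604 -2.459 -0.476
vertex 4.124 -2.427 -0.928
vertex 4.451 -1.932 -0.64
endloop
endfacet
facet normal 0.452 0.382 0.806
outer loop
vertex 4.604 -2.459 -0.476
vertex 4.451 -1.932 -0.64
vertex 2.776 -2.373 0.508
endloop
endfacet

endsolid


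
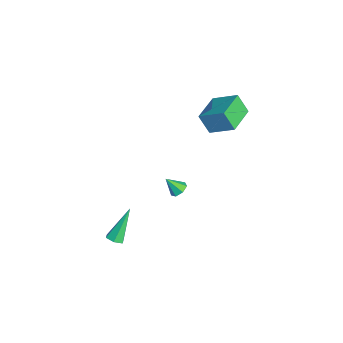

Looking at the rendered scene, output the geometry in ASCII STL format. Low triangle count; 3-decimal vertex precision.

solid 
facet normal -0.292 -0.407 0.866
outer loop
vertex 1.289 1.396 3.946
vertex -0.213 2.388 3.906
vertex 0.549 0.244 3.156
endloop
endfacet
facet normal 0.834 -0.551 0.022
outer loop
vertex 0.913 0.752 2.074
vertex 1.289 1.396 3.946
vertex 0.549 0.244 3.156
endloop
endfacet
facet normal -0.291 -0.406 0.866
outer loop
vertex 0.549 0.244 3.156
vertex -0.213 2.388 3.906
vertex -0.953 1.236 3.117
endloop
endfacet
facet normal -0.468 -0.729 -0.500
outer loop
vertex -0.953 1.236 3.117
vertex 0.913 0.752 2.074
vertex 0.549 0.244 3.156
endloop
endfacet
facet normal 0.468 0.729 0.500
outer loop
vertex 1.289 1.396 3.946
vertex 0.151 2.896 2.824
vertex -0.213 2.388 3.906
endloop
endfacet
facet normal 0.834 -0.551 0.022
outer loop
vertex 1.653 1.904 2.863
vertex 1.289 1.396 3.946
vertex 0.913 0.752 2.074
endloop
endfacet
facet normal 0.468 0.729 0.499
outer loop
vertex 1.653 1.904 2.863
vertex 0.151 2.896 2.824
vertex 1.289 1.396 3.946
endloop
endfacet
facet normal -0.834 0.551 -0.022
outer loop
vertex -0.213 2.388 3.906
vertex 0.151 2.896 2.824
vertex -0.953 1.236 3.117
endloop
endfacet
facet normal -0.468 -0.729 -0.499
outer loop
vertex -0.589 1.744 2.034
vertex 0.913 0.752 2.074
vertex -0.953 1.236 3.117
endloop
endfacet
facet normal -0.834 0.551 -0.022
outer loop
vertex -0.953 1.236 3.117
vertex 0.151 2.896 2.824
vertex -0.589 1.744 2.034
endloop
endfacet
facet normal 0.291 0.406 -0.866
outer loop
vertex -0.589 1.744 2.034
vertex 1.653 1.904 2.863
vertex 0.913 0.752 2.074
endloop
endfacet
facet normal 0.291 0.407 -0.866
outer loop
vertex 0.151 2.896 2.824
vertex 1.653 1.904 2.863
vertex -0.589 1.744 2.034
endloop
endfacet
facet normal 0.199 0.618 -0.760
outer loop
vertex 2.014 -1.152 -1.953
vertex 1.535 -0.912 -1.883
vertex 2.01 -0.788 -1.658
endloop
endfacet
facet normal 0.808 -0.366 0.462
outer loop
vertex 2.014 -1.152 -1.953
vertex 2.01 -0.788 -1.658
vertex 1.325 -1.568 -1.077
endloop
endfacet
facet normal 0.198 0.619 -0.760
outer loop
vertex 2.01 -0.788 -1.658
vertex 1.535 -0.912 -1.883
vertex 1.649 -0.518 -1.532
endloop
endfacet
facet normal 0.467 0.226 0.855
outer loop
vertex 2.01 -0.788 -1.658
vertex 1.649 -0.518 -1.532
vertex 1.325 -1.568 -1.077
endloop
endfacet
facet normal 0.198 0.619 -0.760
outer loop
vertex 1.649 -0.518 -1.532
vertex 1.535 -0.912 -1.883
vertex 1.202 -0.544 -1.67
endloop
endfacet
facet normal -0.287 0.454 0.844
outer loop
vertex 1.649 -0.518 -1.532
vertex 1.202 -0.544 -1.67
vertex 1.325 -1.568 -1.077
endloop
endfacet
facet normal 0.197 0.619 -0.761
outer loop
vertex 1.202 -0.544 -1.67
vertex 1.535 -0.912 -1.883
vertex 1.006 -0.848 -1.968
endloop
endfacet
facet normal -0.888 0.146 0.436
outer loop
vertex 1.202 -0.544 -1.67
vertex 1.006 -0.848 -1.968
vertex 1.325 -1.568 -1.077
endloop
endfacet
facet normal 0.197 0.619 -0.761
outer loop
vertex 1.006 -0.848 -1.968
vertex 1.535 -0.912 -1.883
vertex 1.208 -1.2 -2.202
endloop
endfacet
facet normal -0.883 -0.466 -0.061
outer loop
vertex 1.006 -0.848 -1.968
vertex 1.208 -1.2 -2.202
vertex 1.325 -1.568 -1.077
endloop
endfacet
facet normal 0.196 0.619 -0.760
outer loop
vertex 1.208 -1.2 -2.202
vertex 1.535 -0.912 -1.883
vertex 1.657 -1.335 -2.196
endloop
endfacet
facet normal -0.274 -0.922 -0.273
outer loop
vertex 1.208 -1.2 -2.202
vertex 1.657 -1.335 -2.196
vertex 1.325 -1.568 -1.077
endloop
endfacet
facet normal 0.199 0.619 -0.759
outer loop
vertex 1.657 -1.335 -2.196
vertex 1.535 -0.912 -1.883
vertex 2.014 -1.152 -1.953
endloop
endfacet
facet normal 0.478 -0.878 -0.041
outer loop
vertex 1.657 -1.335 -2.196
vertex 2.014 -1.152 -1.953
vertex 1.325 -1.568 -1.077
endloop
endfacet
facet normal 0.356 -0.436 -0.826
outer loop
vertex 3.189 -4.536 -4.124
vertex 2.732 -4.436 -4.374
vertex 3.126 -4.082 -4.391
endloop
endfacet
facet normal 0.829 0.364 0.424
outer loop
vertex 3.189 -4.536 -4.124
vertex 3.126 -4.082 -4.391
vertex 1.988 -3.524 -2.646
endloop
endfacet
facet normal 0.355 -0.435 -0.827
outer loop
vertex 3.126 -4.082 -4.391
vertex 2.732 -4.436 -4.374
vertex 2.669 -3.982 -4.64
endloop
endfacet
facet normal 0.276 0.953 -0.125
outer loop
vertex 3.126 -4.082 -4.391
vertex 2.669 -3.982 -4.64
vertex 1.988 -3.524 -2.646
endloop
endfacet
facet normal 0.355 -0.435 -0.827
outer loop
vertex 2.669 -3.982 -4.64
vertex 2.732 -4.436 -4.374
vertex 2.275 -4.336 -4.623
endloop
endfacet
facet normal -0.629 0.683 -0.372
outer loop
vertex 2.669 -3.982 -4.64
vertex 2.275 -4.336 -4.623
vertex 1.988 -3.524 -2.646
endloop
endfacet
facet normal 0.355 -0.437 -0.827
outer loop
vertex 2.275 -4.336 -4.623
vertex 2.732 -4.436 -4.374
vertex 2.338 -4.79 -4.356
endloop
endfacet
facet normal -0.982 -0.177 -0.070
outer loop
vertex 2.275 -4.336 -4.623
vertex 2.338 -4.79 -4.356
vertex 1.988 -3.524 -2.646
endloop
endfacet
facet normal 0.355 -0.437 -0.827
outer loop
vertex 2.338 -4.79 -4.356
vertex 2.732 -4.436 -4.374
vertex 2.795 -4.89 -4.107
endloop
endfacet
facet normal -0.429 -0.766 0.479
outer loop
vertex 2.338 -4.79 -4.356
vertex 2.795 -4.89 -4.107
vertex 1.988 -3.524 -2.646
endloop
endfacet
facet normal 0.356 -0.436 -0.826
outer loop
vertex 2.795 -4.89 -4.107
vertex 2.732 -4.436 -4.374
vertex 3.189 -4.536 -4.124
endloop
endfacet
facet normal 0.476 -0.495 0.726
outer loop
vertex 2.795 -4.89 -4.107
vertex 3.189 -4.536 -4.124
vertex 1.988 -3.524 -2.646
endloop
endfacet

endsolid


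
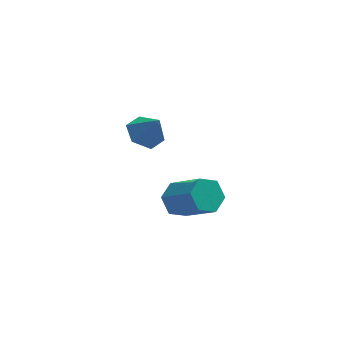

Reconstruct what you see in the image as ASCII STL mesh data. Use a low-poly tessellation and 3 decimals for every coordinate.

solid 
facet normal -0.545 0.546 -0.637
outer loop
vertex 2.54 1.408 -2.27
vertex 2.256 1.855 -1.644
vertex 2.94 2.083 -2.034
endloop
endfacet
facet normal 0.682 -0.154 -0.715
outer loop
vertex 2.54 1.408 -2.27
vertex 2.94 2.083 -2.034
vertex 3.608 0.338 -1.022
endloop
endfacet
facet normal 0.682 -0.154 -0.715
outer loop
vertex 3.608 0.338 -1.022
vertex 2.94 2.083 -2.034
vertex 4.008 1.013 -0.786
endloop
endfacet
facet normal 0.545 -0.546 0.637
outer loop
vertex 3.608 0.338 -1.022
vertex 4.008 1.013 -0.786
vertex 3.324 0.785 -0.396
endloop
endfacet
facet normal -0.545 0.547 -0.636
outer loop
vertex 2.94 2.083 -2.034
vertex 2.256 1.855 -1.644
vertex 2.657 2.53 -1.407
endloop
endfacet
facet normal 0.764 0.636 -0.109
outer loop
vertex 2.94 2.083 -2.034
vertex 2.657 2.53 -1.407
vertex 4.008 1.013 -0.786
endloop
endfacet
facet normal 0.764 0.636 -0.108
outer loop
vertex 4.008 1.013 -0.786
vertex 2.657 2.53 -1.407
vertex 3.724 1.46 -0.16
endloop
endfacet
facet normal 0.545 -0.546 0.637
outer loop
vertex 4.008 1.013 -0.786
vertex 3.724 1.46 -0.16
vertex 3.324 0.785 -0.396
endloop
endfacet
facet normal -0.544 0.547 -0.637
outer loop
vertex 2.657 2.53 -1.407
vertex 2.256 1.855 -1.644
vertex 1.972 2.302 -1.018
endloop
endfacet
facet normal 0.082 0.790 0.608
outer loop
vertex 2.657 2.53 -1.407
vertex 1.972 2.302 -1.018
vertex 3.724 1.46 -0.16
endloop
endfacet
facet normal 0.083 0.790 0.607
outer loop
vertex 3.724 1.46 -0.16
vertex 1.972 2.302 -1.018
vertex 3.04 1.232 0.23
endloop
endfacet
facet normal 0.545 -0.546 0.637
outer loop
vertex 3.724 1.46 -0.16
vertex 3.04 1.232 0.23
vertex 3.324 0.785 -0.396
endloop
endfacet
facet normal -0.545 0.546 -0.637
outer loop
vertex 1.972 2.302 -1.018
vertex 2.256 1.855 -1.644
vertex 1.572 1.627 -1.254
endloop
endfacet
facet normal -0.682 0.154 0.715
outer loop
vertex 1.972 2.302 -1.018
vertex 1.572 1.627 -1.254
vertex 3.04 1.232 0.23
endloop
endfacet
facet normal -0.682 0.154 0.715
outer loop
vertex 3.04 1.232 0.23
vertex 1.572 1.627 -1.254
vertex 2.64 0.557 -0.006
endloop
endfacet
facet normal 0.545 -0.546 0.637
outer loop
vertex 3.04 1.232 0.23
vertex 2.64 0.557 -0.006
vertex 3.324 0.785 -0.396
endloop
endfacet
facet normal -0.545 0.546 -0.637
outer loop
vertex 1.572 1.627 -1.254
vertex 2.256 1.855 -1.644
vertex 1.856 1.18 -1.88
endloop
endfacet
facet normal -0.764 -0.636 0.108
outer loop
vertex 1.572 1.627 -1.254
vertex 1.856 1.18 -1.88
vertex 2.64 0.557 -0.006
endloop
endfacet
facet normal -0.764 -0.636 0.108
outer loop
vertex 2.64 0.557 -0.006
vertex 1.856 1.18 -1.88
vertex 2.923 0.11 -0.633
endloop
endfacet
facet normal 0.545 -0.547 0.636
outer loop
vertex 2.64 0.557 -0.006
vertex 2.923 0.11 -0.633
vertex 3.324 0.785 -0.396
endloop
endfacet
facet normal -0.545 0.546 -0.637
outer loop
vertex 1.856 1.18 -1.88
vertex 2.256 1.855 -1.644
vertex 2.54 1.408 -2.27
endloop
endfacet
facet normal -0.083 -0.790 -0.607
outer loop
vertex 1.856 1.18 -1.88
vertex 2.54 1.408 -2.27
vertex 2.923 0.11 -0.633
endloop
endfacet
facet normal -0.082 -0.790 -0.607
outer loop
vertex 2.923 0.11 -0.633
vertex 2.54 1.408 -2.27
vertex 3.608 0.338 -1.022
endloop
endfacet
facet normal 0.544 -0.547 0.637
outer loop
vertex 2.923 0.11 -0.633
vertex 3.608 0.338 -1.022
vertex 3.324 0.785 -0.396
endloop
endfacet
facet normal -0.433 0.280 -0.857
outer loop
vertex 1.502 1.928 3.028
vertex 0.98 1.298 3.086
vertex 0.788 2.022 3.42
endloop
endfacet
facet normal 0.420 0.678 0.603
outer loop
vertex 1.502 1.928 3.028
vertex 0.788 2.022 3.42
vertex 1.5 0.962 4.114
endloop
endfacet
facet normal -0.433 0.280 -0.857
outer loop
vertex 0.788 2.022 3.42
vertex 0.98 1.298 3.086
vertex 0.266 1.392 3.478
endloop
endfacet
facet normal -0.329 0.353 0.876
outer loop
vertex 0.788 2.022 3.42
vertex 0.266 1.392 3.478
vertex 1.5 0.962 4.114
endloop
endfacet
facet normal -0.433 0.280 -0.857
outer loop
vertex 0.266 1.392 3.478
vertex 0.98 1.298 3.086
vertex 0.458 0.668 3.144
endloop
endfacet
facet normal -0.528 -0.467 0.709
outer loop
vertex 0.266 1.392 3.478
vertex 0.458 0.668 3.144
vertex 1.5 0.962 4.114
endloop
endfacet
facet normal -0.433 0.280 -0.857
outer loop
vertex 0.458 0.668 3.144
vertex 0.98 1.298 3.086
vertex 1.172 0.574 2.752
endloop
endfacet
facet normal 0.021 -0.963 0.269
outer loop
vertex 0.458 0.668 3.144
vertex 1.172 0.574 2.752
vertex 1.5 0.962 4.114
endloop
endfacet
facet normal -0.433 0.280 -0.857
outer loop
vertex 1.172 0.574 2.752
vertex 0.98 1.298 3.086
vertex 1.694 1.204 2.694
endloop
endfacet
facet normal 0.770 -0.638 -0.004
outer loop
vertex 1.172 0.574 2.752
vertex 1.694 1.204 2.694
vertex 1.5 0.962 4.114
endloop
endfacet
facet normal -0.433 0.280 -0.857
outer loop
vertex 1.694 1.204 2.694
vertex 0.98 1.298 3.086
vertex 1.502 1.928 3.028
endloop
endfacet
facet normal 0.970 0.182 0.163
outer loop
vertex 1.694 1.204 2.694
vertex 1.502 1.928 3.028
vertex 1.5 0.962 4.114
endloop
endfacet

endsolid
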